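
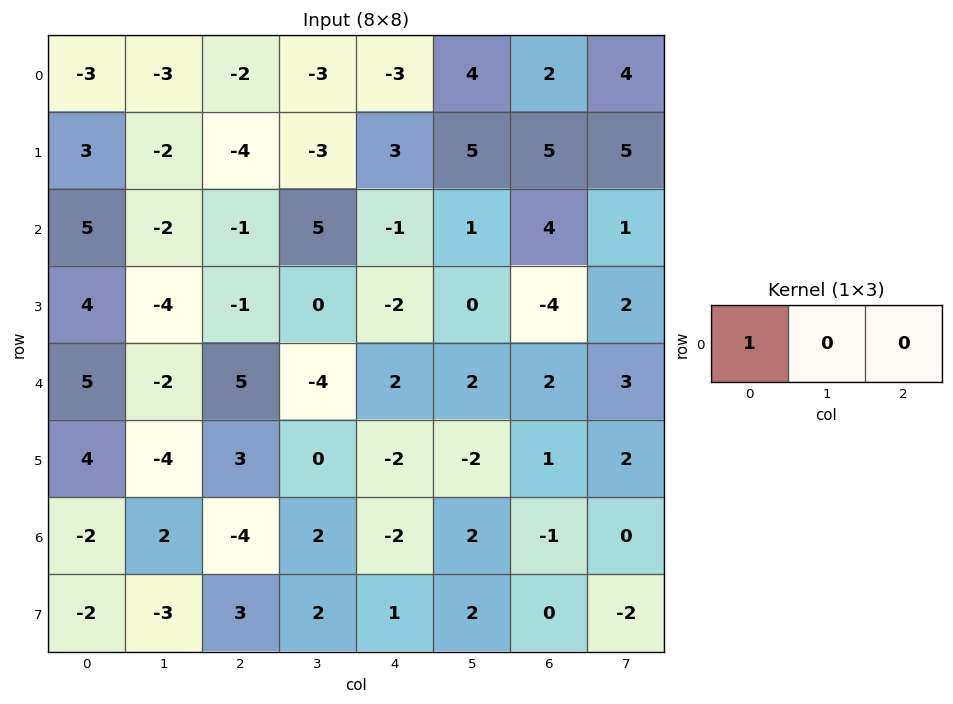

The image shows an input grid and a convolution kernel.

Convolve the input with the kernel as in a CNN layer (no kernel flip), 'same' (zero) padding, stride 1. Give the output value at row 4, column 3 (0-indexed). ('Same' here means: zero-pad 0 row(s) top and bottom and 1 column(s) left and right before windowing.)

The receptive field on the zero-padded input at this output position is [5 -4 2]. Elementwise product with the kernel and sum: 5·1.

5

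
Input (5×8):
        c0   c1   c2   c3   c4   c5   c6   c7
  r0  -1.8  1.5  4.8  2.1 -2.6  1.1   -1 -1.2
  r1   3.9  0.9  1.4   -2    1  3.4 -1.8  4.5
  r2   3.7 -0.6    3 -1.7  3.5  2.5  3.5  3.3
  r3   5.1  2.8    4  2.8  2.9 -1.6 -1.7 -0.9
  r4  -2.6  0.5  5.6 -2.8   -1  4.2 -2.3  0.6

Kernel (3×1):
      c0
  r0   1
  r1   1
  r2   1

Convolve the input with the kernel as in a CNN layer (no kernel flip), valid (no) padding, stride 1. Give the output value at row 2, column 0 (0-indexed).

The receptive field on the input at this output position is [3.7 / 5.1 / -2.6]. Elementwise product with the kernel and sum: 3.7·1 + 5.1·1 + -2.6·1.

6.2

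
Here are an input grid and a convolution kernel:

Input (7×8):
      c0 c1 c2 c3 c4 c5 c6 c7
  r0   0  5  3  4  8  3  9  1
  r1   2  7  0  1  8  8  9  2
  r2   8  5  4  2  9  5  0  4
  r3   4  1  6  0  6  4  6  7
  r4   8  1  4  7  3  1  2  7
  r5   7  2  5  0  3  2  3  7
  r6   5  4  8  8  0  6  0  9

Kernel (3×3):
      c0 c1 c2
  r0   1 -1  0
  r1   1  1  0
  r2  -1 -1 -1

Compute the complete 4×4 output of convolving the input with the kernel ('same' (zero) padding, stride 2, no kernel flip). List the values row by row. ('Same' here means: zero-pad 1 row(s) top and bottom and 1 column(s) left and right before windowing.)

Output[0,0]: The receptive field on the zero-padded input at this output position is [0 0 0 / 0 0 5 / 0 2 7]. Elementwise product with the kernel and sum: 0·1 + 0·-1 + 0·1 + 0·1 + 0·-1 + 2·-1 + 7·-1.
Output[0,1]: The receptive field on the zero-padded input at this output position is [0 0 0 / 5 3 4 / 7 0 1]. Elementwise product with the kernel and sum: 0·1 + 0·-1 + 5·1 + 3·1 + 7·-1 + 0·-1 + 1·-1.

-9 0 -5 -7
1 9 -6 -13
-5 -7 -1 -11
-2 9 5 5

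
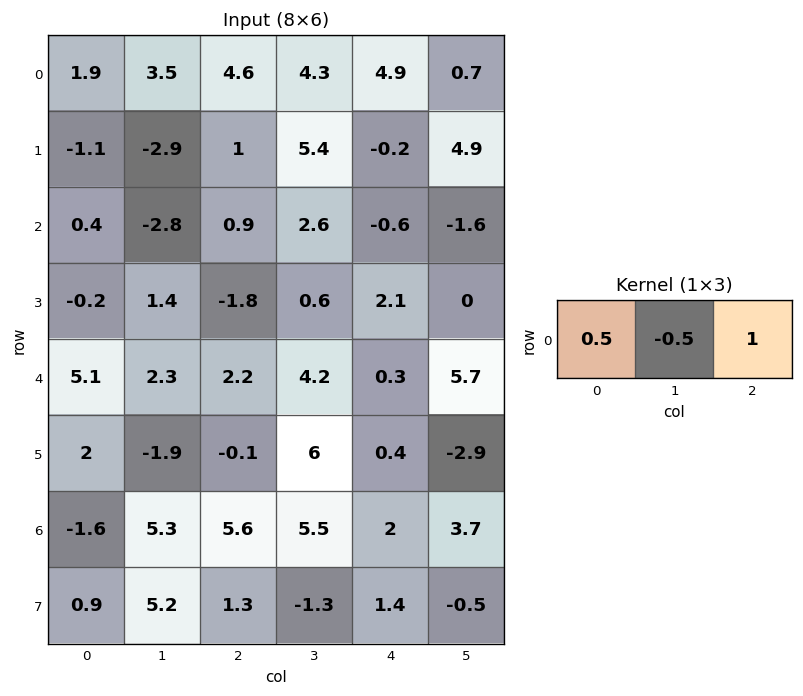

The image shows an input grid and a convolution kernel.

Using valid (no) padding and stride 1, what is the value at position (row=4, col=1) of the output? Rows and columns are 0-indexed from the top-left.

4.25

The receptive field on the input at this output position is [2.3 2.2 4.2]. Elementwise product with the kernel and sum: 2.3·0.5 + 2.2·-0.5 + 4.2·1.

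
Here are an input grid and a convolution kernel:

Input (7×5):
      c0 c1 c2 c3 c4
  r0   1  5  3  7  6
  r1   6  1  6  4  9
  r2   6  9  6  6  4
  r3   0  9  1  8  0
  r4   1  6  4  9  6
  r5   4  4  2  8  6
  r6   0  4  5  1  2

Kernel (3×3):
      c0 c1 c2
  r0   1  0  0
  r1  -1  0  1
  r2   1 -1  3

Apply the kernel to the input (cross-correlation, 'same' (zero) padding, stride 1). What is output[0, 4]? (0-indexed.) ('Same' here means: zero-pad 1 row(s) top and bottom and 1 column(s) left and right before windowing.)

-12

The receptive field on the zero-padded input at this output position is [0 0 0 / 7 6 0 / 4 9 0]. Elementwise product with the kernel and sum: 0·1 + 7·-1 + 0·1 + 4·1 + 9·-1 + 0·3.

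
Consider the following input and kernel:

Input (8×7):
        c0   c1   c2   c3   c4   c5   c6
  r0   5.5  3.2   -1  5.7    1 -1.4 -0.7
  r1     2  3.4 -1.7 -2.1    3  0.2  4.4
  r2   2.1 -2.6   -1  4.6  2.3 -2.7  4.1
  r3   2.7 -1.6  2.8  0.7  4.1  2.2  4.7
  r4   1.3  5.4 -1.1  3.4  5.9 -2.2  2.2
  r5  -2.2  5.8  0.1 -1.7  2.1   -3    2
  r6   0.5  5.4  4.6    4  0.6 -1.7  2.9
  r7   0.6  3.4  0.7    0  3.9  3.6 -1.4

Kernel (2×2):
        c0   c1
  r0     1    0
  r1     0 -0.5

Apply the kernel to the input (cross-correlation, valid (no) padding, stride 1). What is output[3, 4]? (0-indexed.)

5.2

The receptive field on the input at this output position is [4.1 2.2 / 5.9 -2.2]. Elementwise product with the kernel and sum: 4.1·1 + -2.2·-0.5.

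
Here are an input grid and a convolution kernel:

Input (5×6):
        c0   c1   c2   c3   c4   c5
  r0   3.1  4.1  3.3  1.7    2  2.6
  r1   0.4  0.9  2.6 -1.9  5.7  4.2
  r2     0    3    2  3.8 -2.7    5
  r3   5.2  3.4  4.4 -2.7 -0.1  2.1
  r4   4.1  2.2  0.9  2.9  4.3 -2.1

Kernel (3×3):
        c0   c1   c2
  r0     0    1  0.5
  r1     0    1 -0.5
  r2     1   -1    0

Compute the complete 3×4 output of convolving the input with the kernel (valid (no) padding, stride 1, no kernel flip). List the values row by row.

Output[0,0]: The receptive field on the input at this output position is [3.1 4.1 3.3 / 0.4 0.9 2.6 / 0 3 2]. Elementwise product with the kernel and sum: 4.1·1 + 3.3·0.5 + 0.9·1 + 2.6·-0.5 + 0·1 + 3·-1.

2.35 8.7 -3.85 13.4
6 0.75 13.2 0
7.1 10.95 -2.2 -2.75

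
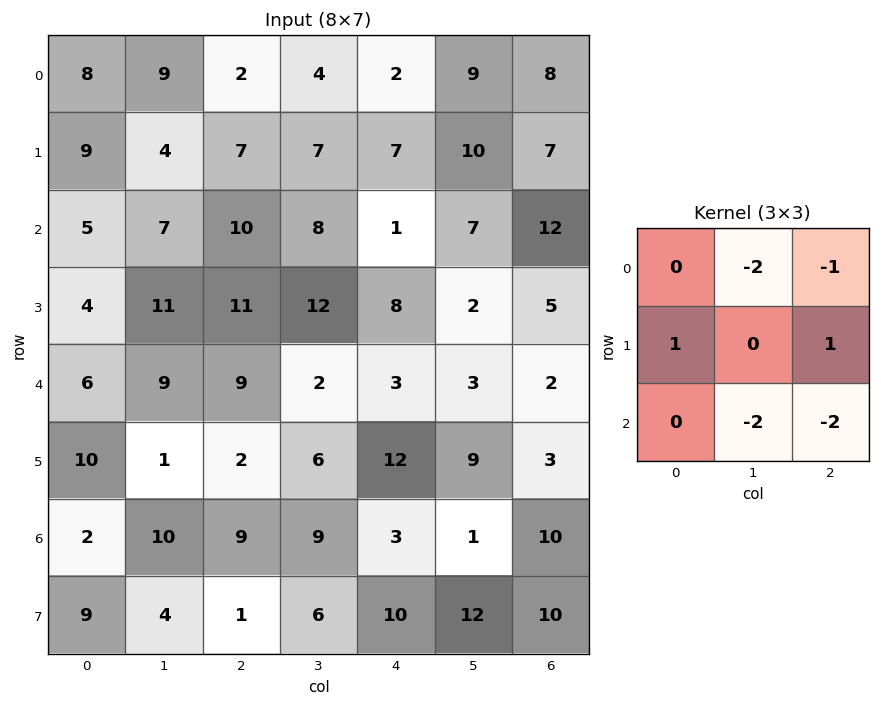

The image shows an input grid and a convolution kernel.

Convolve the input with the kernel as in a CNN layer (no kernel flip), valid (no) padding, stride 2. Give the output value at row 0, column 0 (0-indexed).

The receptive field on the input at this output position is [8 9 2 / 9 4 7 / 5 7 10]. Elementwise product with the kernel and sum: 9·-2 + 2·-1 + 9·1 + 7·1 + 7·-2 + 10·-2.

-38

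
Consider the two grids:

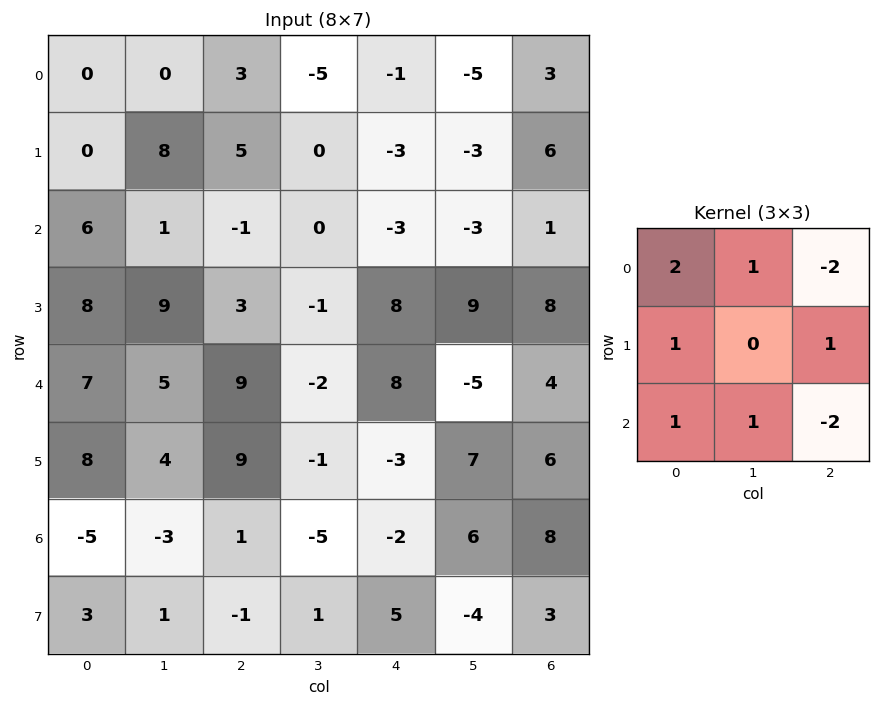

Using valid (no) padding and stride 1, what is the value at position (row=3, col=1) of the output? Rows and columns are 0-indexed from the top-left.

41

The receptive field on the input at this output position is [9 3 -1 / 5 9 -2 / 4 9 -1]. Elementwise product with the kernel and sum: 9·2 + 3·1 + -1·-2 + 5·1 + -2·1 + 4·1 + 9·1 + -1·-2.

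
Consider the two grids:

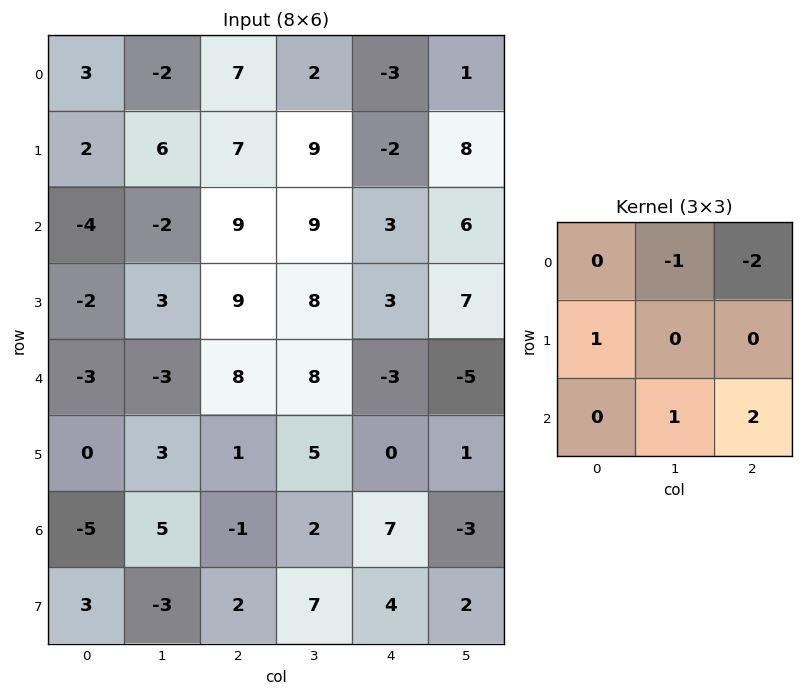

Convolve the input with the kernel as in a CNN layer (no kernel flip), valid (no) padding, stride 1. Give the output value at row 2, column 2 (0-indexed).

-4

The receptive field on the input at this output position is [9 9 3 / 9 8 3 / 8 8 -3]. Elementwise product with the kernel and sum: 9·-1 + 3·-2 + 9·1 + 8·1 + -3·2.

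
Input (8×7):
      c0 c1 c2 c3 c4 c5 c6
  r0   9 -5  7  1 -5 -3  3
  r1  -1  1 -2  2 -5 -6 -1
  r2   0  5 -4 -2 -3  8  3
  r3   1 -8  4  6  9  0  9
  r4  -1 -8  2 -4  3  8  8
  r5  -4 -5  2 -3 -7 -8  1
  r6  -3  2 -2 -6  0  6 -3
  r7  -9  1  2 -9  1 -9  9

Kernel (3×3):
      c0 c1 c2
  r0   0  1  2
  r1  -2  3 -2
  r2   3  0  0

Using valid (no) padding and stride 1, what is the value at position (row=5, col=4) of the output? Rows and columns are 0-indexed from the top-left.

The receptive field on the input at this output position is [-7 -8 1 / 0 6 -3 / 1 -9 9]. Elementwise product with the kernel and sum: -8·1 + 1·2 + 0·-2 + 6·3 + -3·-2 + 1·3.

21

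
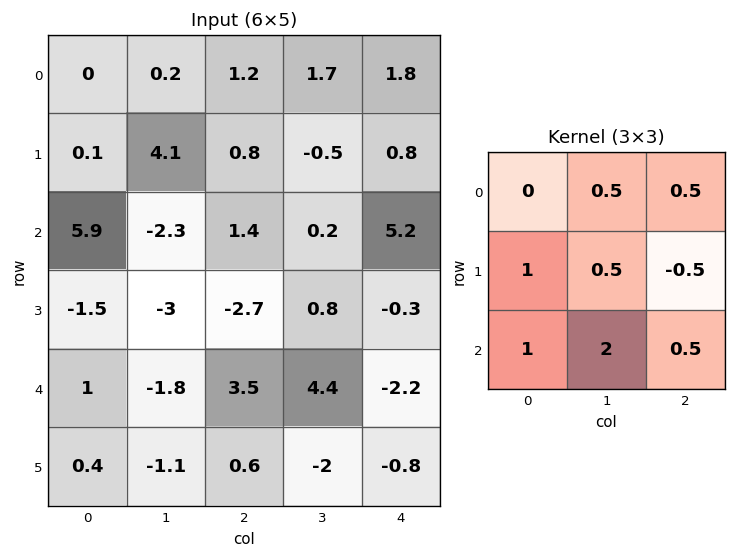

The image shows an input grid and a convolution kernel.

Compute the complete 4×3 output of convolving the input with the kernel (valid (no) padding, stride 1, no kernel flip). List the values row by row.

4.45 6.8 6.3
-2.35 -9.55 -2.2
-2.95 3.45 11.75
-6 -4.1 3.25

Output[0,0]: The receptive field on the input at this output position is [0 0.2 1.2 / 0.1 4.1 0.8 / 5.9 -2.3 1.4]. Elementwise product with the kernel and sum: 0.2·0.5 + 1.2·0.5 + 0.1·1 + 4.1·0.5 + 0.8·-0.5 + 5.9·1 + -2.3·2 + 1.4·0.5.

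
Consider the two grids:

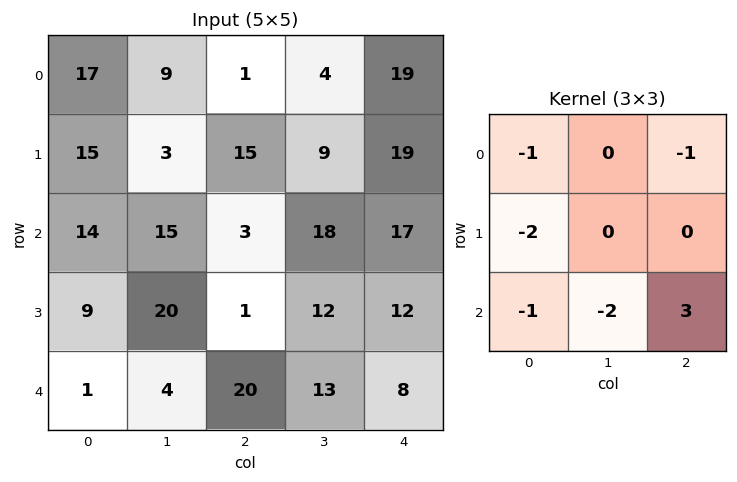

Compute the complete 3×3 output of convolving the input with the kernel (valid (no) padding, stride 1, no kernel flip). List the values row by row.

Output[0,0]: The receptive field on the input at this output position is [17 9 1 / 15 3 15 / 14 15 3]. Elementwise product with the kernel and sum: 17·-1 + 1·-1 + 15·-2 + 14·-1 + 15·-2 + 3·3.
Output[0,1]: The receptive field on the input at this output position is [9 1 4 / 3 15 9 / 15 3 18]. Elementwise product with the kernel and sum: 9·-1 + 4·-1 + 3·-2 + 15·-1 + 3·-2 + 18·3.

-83 14 -38
-104 -28 -29
16 -78 -44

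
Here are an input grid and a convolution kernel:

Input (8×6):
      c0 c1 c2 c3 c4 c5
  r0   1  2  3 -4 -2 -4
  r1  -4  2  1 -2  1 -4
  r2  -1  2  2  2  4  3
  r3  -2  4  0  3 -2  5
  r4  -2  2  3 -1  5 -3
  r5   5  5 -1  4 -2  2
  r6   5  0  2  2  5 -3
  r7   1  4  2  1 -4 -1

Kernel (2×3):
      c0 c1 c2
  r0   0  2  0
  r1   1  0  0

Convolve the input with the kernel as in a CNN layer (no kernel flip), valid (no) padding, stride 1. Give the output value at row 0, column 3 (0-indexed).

-6

The receptive field on the input at this output position is [-4 -2 -4 / -2 1 -4]. Elementwise product with the kernel and sum: -2·2 + -2·1.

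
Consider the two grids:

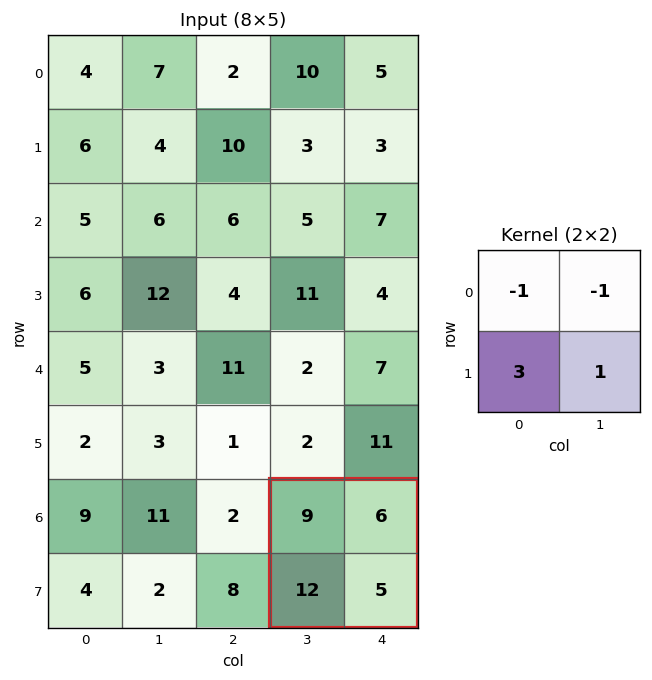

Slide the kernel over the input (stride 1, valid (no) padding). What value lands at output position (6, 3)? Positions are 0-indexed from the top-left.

The receptive field on the input at this output position is [9 6 / 12 5]. Elementwise product with the kernel and sum: 9·-1 + 6·-1 + 12·3 + 5·1.

26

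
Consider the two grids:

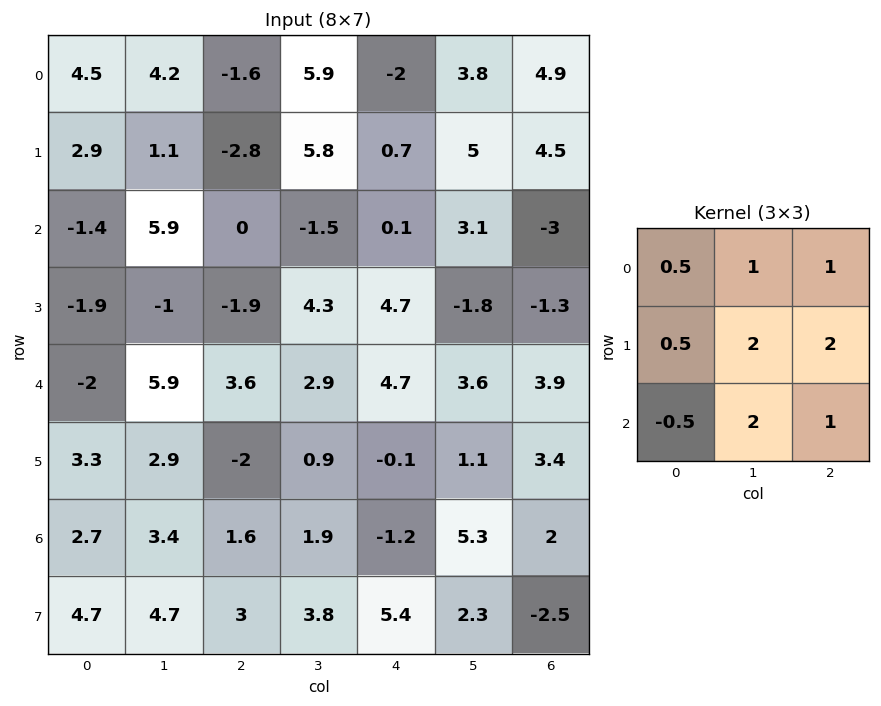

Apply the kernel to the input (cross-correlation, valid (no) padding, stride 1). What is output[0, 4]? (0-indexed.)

30.2

The receptive field on the input at this output position is [-2 3.8 4.9 / 0.7 5 4.5 / 0.1 3.1 -3]. Elementwise product with the kernel and sum: -2·0.5 + 3.8·1 + 4.9·1 + 0.7·0.5 + 5·2 + 4.5·2 + 0.1·-0.5 + 3.1·2 + -3·1.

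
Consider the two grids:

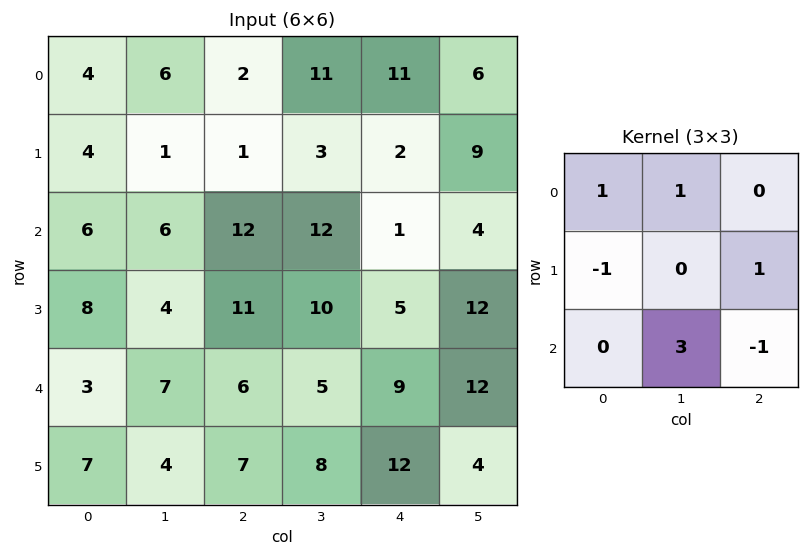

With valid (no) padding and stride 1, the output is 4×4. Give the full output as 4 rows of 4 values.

Output[0,0]: The receptive field on the input at this output position is [4 6 2 / 4 1 1 / 6 6 12]. Elementwise product with the kernel and sum: 4·1 + 6·1 + 4·-1 + 1·1 + 6·3 + 12·-1.
Output[0,1]: The receptive field on the input at this output position is [6 2 11 / 1 1 3 / 6 12 12]. Elementwise product with the kernel and sum: 6·1 + 2·1 + 1·-1 + 3·1 + 12·3 + 12·-1.

13 34 49 27
12 31 18 0
30 37 24 30
20 26 36 54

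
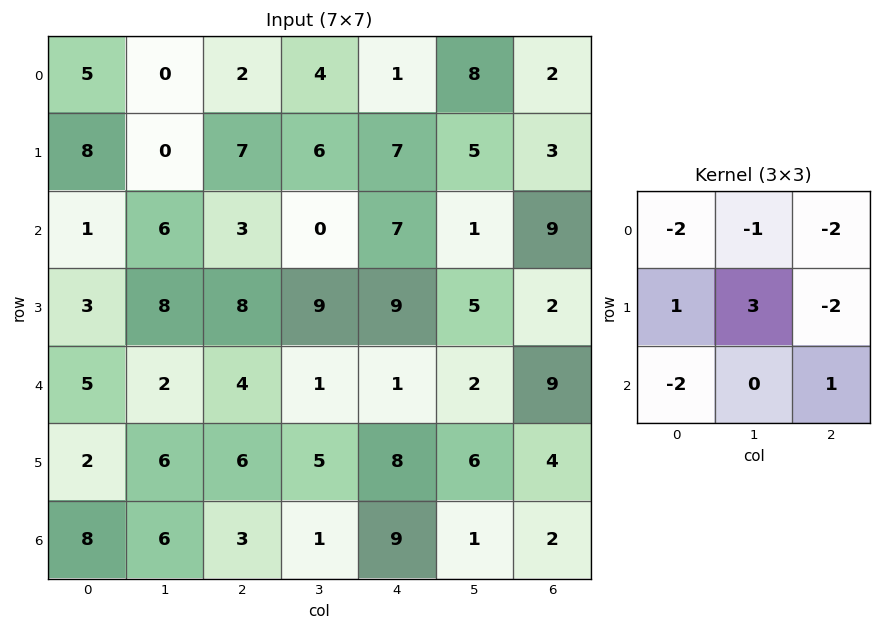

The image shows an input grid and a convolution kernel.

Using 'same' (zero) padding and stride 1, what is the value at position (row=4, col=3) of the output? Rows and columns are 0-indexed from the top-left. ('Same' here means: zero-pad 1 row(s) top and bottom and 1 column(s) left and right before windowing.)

-42

The receptive field on the zero-padded input at this output position is [8 9 9 / 4 1 1 / 6 5 8]. Elementwise product with the kernel and sum: 8·-2 + 9·-1 + 9·-2 + 4·1 + 1·3 + 1·-2 + 6·-2 + 8·1.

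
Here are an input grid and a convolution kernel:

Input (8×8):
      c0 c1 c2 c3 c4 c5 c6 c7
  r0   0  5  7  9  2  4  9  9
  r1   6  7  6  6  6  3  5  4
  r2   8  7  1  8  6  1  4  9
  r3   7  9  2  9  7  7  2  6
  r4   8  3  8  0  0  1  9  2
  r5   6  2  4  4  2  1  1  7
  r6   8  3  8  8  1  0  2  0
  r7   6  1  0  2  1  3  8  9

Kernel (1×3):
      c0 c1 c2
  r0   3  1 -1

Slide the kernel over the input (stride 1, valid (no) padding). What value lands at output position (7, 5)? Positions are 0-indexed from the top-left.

The receptive field on the input at this output position is [3 8 9]. Elementwise product with the kernel and sum: 3·3 + 8·1 + 9·-1.

8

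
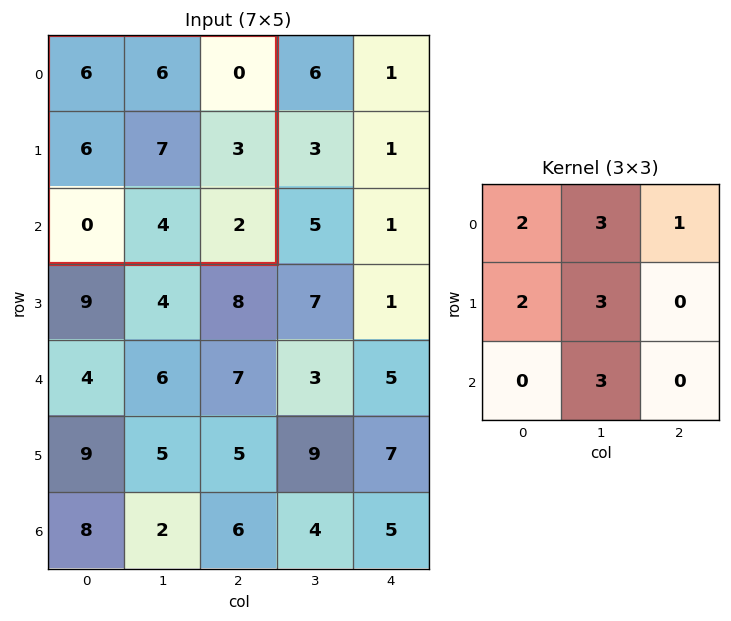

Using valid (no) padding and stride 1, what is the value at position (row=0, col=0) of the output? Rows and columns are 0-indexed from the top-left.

75

The receptive field on the input at this output position is [6 6 0 / 6 7 3 / 0 4 2]. Elementwise product with the kernel and sum: 6·2 + 6·3 + 0·1 + 6·2 + 7·3 + 4·3.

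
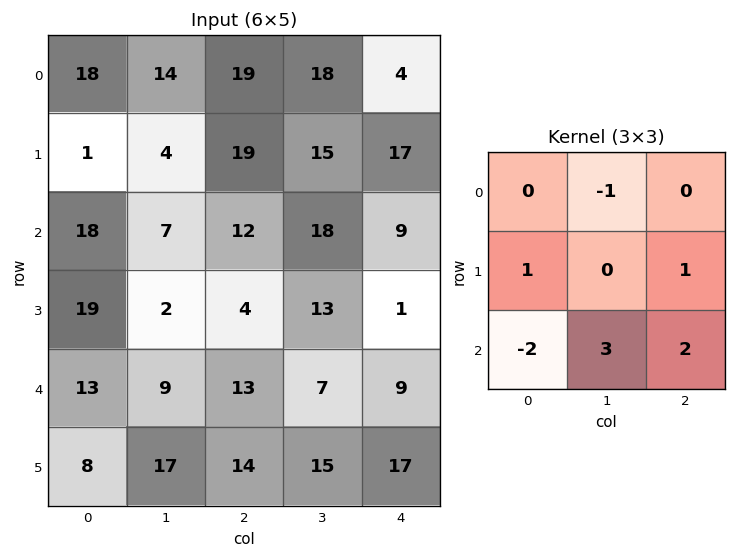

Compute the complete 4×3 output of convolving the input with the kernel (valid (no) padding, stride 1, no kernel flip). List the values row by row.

Output[0,0]: The receptive field on the input at this output position is [18 14 19 / 1 4 19 / 18 7 12]. Elementwise product with the kernel and sum: 14·-1 + 1·1 + 19·1 + 18·-2 + 7·3 + 12·2.
Output[0,1]: The receptive field on the input at this output position is [14 19 18 / 4 19 15 / 7 12 18]. Elementwise product with the kernel and sum: 19·-1 + 4·1 + 15·1 + 7·-2 + 12·3 + 18·2.

15 58 66
2 40 39
43 38 0
87 50 60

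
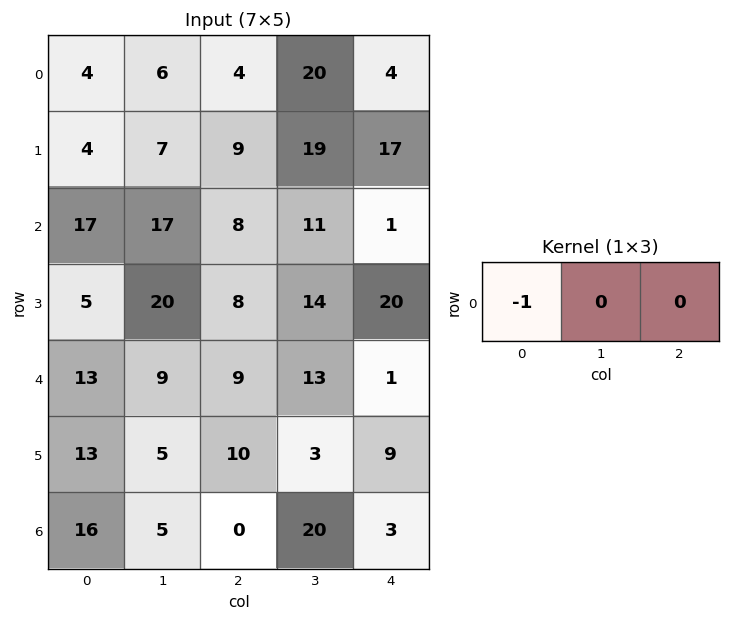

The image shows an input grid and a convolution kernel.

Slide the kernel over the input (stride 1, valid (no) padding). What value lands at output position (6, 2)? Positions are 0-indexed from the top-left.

0

The receptive field on the input at this output position is [0 20 3]. Elementwise product with the kernel and sum: 0·-1.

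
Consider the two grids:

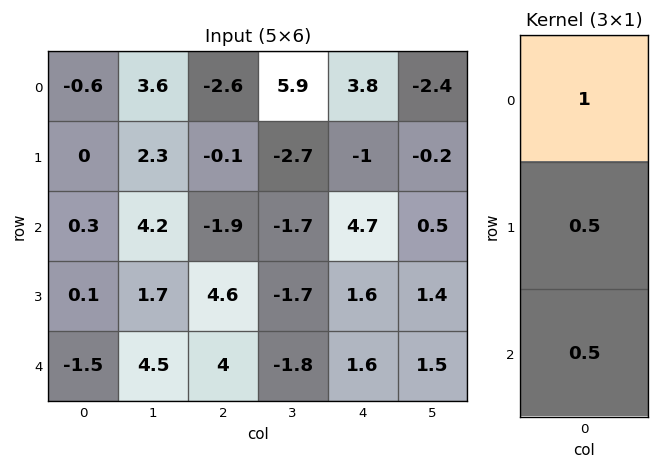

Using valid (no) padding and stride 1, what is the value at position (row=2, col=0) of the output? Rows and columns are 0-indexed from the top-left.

-0.4

The receptive field on the input at this output position is [0.3 / 0.1 / -1.5]. Elementwise product with the kernel and sum: 0.3·1 + 0.1·0.5 + -1.5·0.5.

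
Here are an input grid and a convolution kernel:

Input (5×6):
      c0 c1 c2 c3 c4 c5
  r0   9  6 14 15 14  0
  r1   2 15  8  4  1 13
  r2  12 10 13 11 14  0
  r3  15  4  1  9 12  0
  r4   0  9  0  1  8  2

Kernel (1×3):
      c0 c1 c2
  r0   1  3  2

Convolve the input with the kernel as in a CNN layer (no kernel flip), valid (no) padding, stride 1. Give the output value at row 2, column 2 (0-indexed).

The receptive field on the input at this output position is [13 11 14]. Elementwise product with the kernel and sum: 13·1 + 11·3 + 14·2.

74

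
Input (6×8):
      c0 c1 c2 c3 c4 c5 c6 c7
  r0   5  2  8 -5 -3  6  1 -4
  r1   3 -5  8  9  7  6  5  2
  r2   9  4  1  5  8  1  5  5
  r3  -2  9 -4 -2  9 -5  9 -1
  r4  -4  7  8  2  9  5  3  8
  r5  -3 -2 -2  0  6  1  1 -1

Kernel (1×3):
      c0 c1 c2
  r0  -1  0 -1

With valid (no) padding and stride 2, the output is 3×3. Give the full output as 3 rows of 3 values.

Output[0,0]: The receptive field on the input at this output position is [5 2 8]. Elementwise product with the kernel and sum: 5·-1 + 8·-1.
Output[0,1]: The receptive field on the input at this output position is [8 -5 -3]. Elementwise product with the kernel and sum: 8·-1 + -3·-1.

-13 -5 2
-10 -9 -13
-4 -17 -12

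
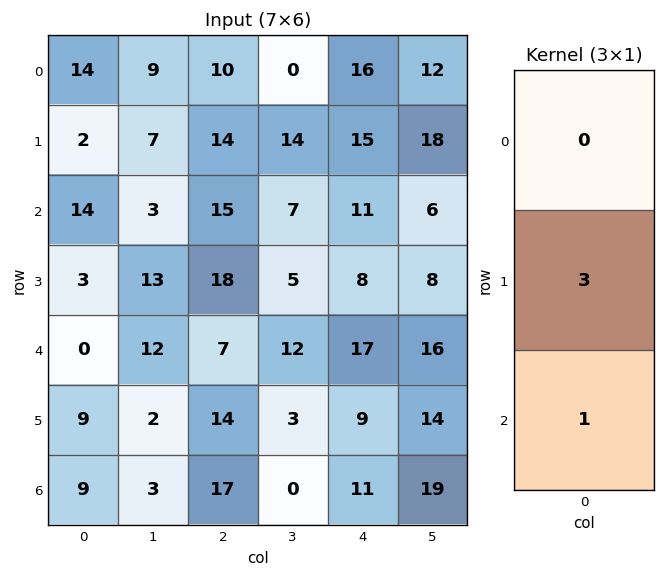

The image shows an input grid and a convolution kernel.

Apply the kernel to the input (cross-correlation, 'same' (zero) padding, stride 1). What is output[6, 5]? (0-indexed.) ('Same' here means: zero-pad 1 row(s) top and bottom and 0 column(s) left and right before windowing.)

The receptive field on the zero-padded input at this output position is [14 / 19 / 0]. Elementwise product with the kernel and sum: 19·3 + 0·1.

57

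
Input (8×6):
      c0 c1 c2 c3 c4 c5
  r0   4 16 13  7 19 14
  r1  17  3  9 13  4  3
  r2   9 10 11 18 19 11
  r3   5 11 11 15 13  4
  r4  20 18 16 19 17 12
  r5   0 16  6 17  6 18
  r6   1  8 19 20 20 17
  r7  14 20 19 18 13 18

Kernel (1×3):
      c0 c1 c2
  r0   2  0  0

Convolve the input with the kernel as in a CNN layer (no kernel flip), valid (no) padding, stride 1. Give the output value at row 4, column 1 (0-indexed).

36

The receptive field on the input at this output position is [18 16 19]. Elementwise product with the kernel and sum: 18·2.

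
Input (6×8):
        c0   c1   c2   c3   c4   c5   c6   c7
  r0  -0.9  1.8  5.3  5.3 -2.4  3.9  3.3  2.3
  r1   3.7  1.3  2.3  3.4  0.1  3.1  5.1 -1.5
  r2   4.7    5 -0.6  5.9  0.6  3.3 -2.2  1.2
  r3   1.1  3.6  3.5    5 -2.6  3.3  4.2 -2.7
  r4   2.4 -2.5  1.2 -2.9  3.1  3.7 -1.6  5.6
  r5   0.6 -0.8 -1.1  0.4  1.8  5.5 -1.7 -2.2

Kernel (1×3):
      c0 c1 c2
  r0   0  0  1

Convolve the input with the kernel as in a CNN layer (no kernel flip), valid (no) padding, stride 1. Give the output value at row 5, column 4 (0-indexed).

The receptive field on the input at this output position is [1.8 5.5 -1.7]. Elementwise product with the kernel and sum: -1.7·1.

-1.7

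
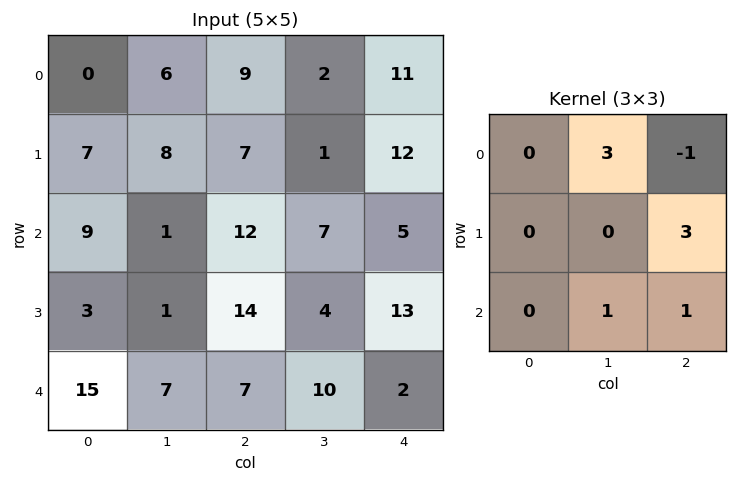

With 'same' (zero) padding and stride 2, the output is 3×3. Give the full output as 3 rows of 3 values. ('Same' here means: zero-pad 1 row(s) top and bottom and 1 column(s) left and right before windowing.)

Output[0,0]: The receptive field on the zero-padded input at this output position is [0 0 0 / 0 0 6 / 0 7 8]. Elementwise product with the kernel and sum: 0·3 + 0·-1 + 6·3 + 7·1 + 8·1.

33 14 12
20 59 49
29 68 39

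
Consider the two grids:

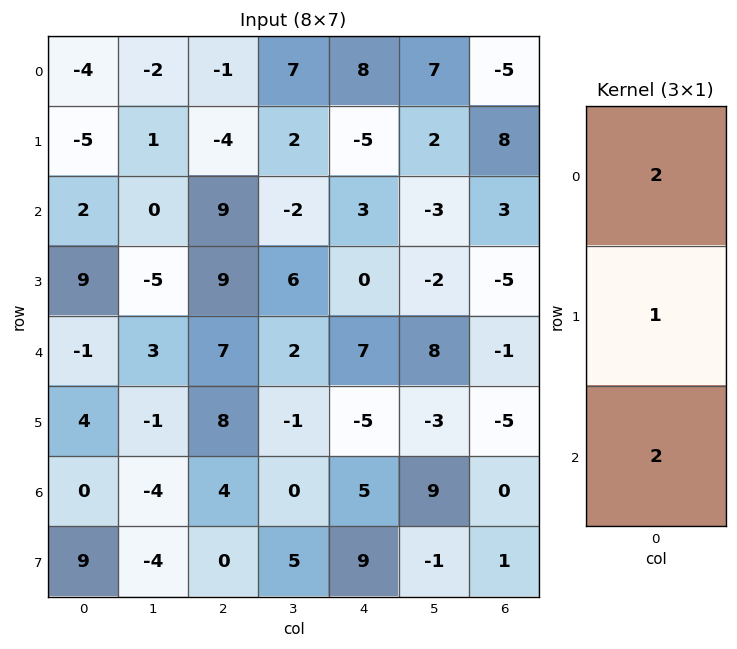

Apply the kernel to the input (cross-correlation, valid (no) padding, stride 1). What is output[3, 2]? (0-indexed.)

41

The receptive field on the input at this output position is [9 / 7 / 8]. Elementwise product with the kernel and sum: 9·2 + 7·1 + 8·2.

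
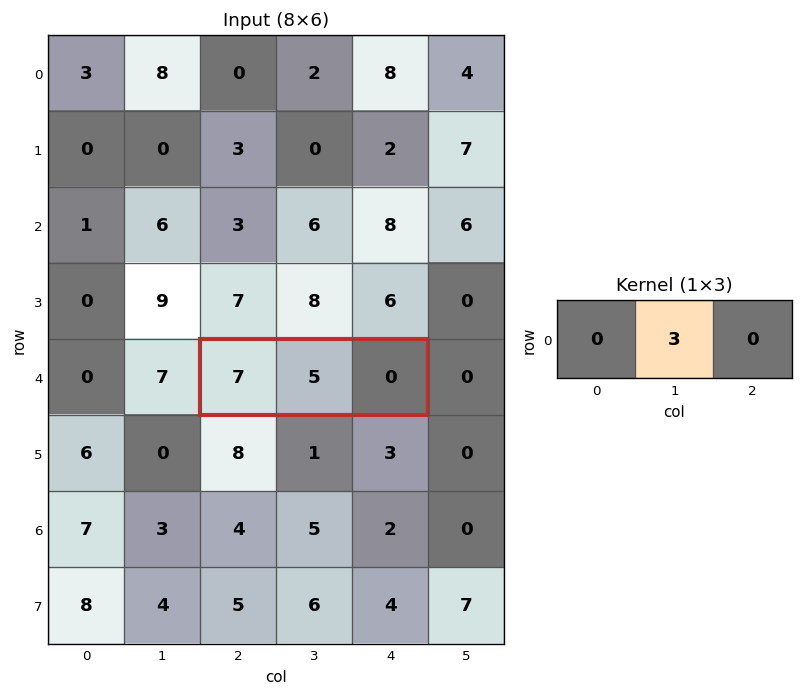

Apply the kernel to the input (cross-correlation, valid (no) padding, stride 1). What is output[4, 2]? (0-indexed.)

The receptive field on the input at this output position is [7 5 0]. Elementwise product with the kernel and sum: 5·3.

15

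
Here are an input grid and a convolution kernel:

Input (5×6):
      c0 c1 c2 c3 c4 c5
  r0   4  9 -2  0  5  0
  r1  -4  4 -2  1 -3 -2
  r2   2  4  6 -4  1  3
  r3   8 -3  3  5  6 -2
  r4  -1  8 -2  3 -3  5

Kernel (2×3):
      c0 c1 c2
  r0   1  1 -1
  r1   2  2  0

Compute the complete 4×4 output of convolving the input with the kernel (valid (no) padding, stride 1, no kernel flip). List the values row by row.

Output[0,0]: The receptive field on the input at this output position is [4 9 -2 / -4 4 -2]. Elementwise product with the kernel and sum: 4·1 + 9·1 + -2·-1 + -4·2 + 4·2.

15 11 -9 1
14 21 6 -6
10 14 17 16
16 7 4 13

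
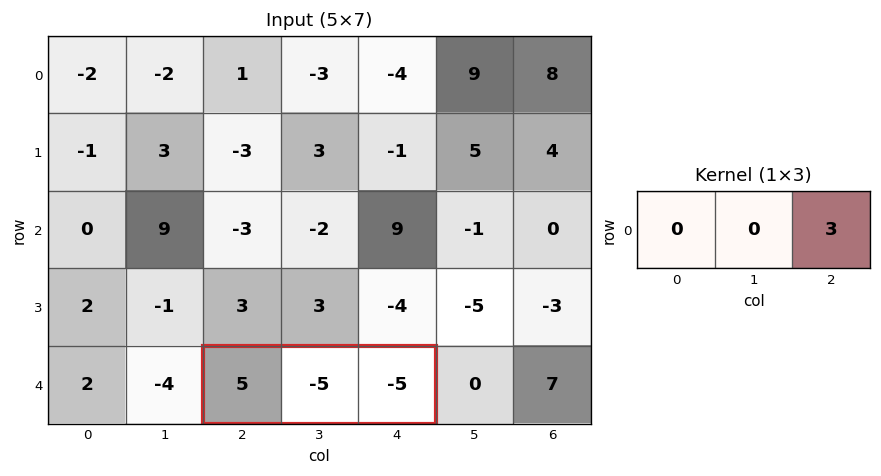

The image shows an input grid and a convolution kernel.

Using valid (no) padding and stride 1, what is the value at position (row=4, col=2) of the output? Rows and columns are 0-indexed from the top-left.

-15

The receptive field on the input at this output position is [5 -5 -5]. Elementwise product with the kernel and sum: -5·3.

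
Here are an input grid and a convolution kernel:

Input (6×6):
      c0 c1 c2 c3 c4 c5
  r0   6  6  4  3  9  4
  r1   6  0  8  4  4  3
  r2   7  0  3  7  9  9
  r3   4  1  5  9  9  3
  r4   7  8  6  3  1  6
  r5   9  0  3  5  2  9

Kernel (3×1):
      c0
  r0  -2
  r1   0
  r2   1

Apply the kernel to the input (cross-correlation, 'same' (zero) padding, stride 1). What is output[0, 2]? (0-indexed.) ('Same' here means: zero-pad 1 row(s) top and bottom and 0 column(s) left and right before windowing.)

The receptive field on the zero-padded input at this output position is [0 / 4 / 8]. Elementwise product with the kernel and sum: 0·-2 + 8·1.

8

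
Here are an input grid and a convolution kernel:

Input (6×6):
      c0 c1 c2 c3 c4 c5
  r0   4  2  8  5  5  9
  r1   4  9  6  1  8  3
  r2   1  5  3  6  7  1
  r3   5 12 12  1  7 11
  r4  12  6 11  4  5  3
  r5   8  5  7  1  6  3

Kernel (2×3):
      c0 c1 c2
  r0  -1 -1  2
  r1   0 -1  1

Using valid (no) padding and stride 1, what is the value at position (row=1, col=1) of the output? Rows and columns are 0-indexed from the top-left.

-10

The receptive field on the input at this output position is [9 6 1 / 5 3 6]. Elementwise product with the kernel and sum: 9·-1 + 6·-1 + 1·2 + 3·-1 + 6·1.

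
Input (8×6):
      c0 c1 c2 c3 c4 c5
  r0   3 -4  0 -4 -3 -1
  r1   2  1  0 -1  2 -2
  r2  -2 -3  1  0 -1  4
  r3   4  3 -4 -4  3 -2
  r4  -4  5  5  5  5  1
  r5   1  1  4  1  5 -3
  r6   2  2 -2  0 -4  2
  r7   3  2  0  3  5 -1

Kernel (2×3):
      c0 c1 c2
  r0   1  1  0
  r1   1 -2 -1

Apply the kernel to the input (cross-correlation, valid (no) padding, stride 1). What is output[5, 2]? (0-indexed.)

7

The receptive field on the input at this output position is [4 1 5 / -2 0 -4]. Elementwise product with the kernel and sum: 4·1 + 1·1 + -2·1 + 0·-2 + -4·-1.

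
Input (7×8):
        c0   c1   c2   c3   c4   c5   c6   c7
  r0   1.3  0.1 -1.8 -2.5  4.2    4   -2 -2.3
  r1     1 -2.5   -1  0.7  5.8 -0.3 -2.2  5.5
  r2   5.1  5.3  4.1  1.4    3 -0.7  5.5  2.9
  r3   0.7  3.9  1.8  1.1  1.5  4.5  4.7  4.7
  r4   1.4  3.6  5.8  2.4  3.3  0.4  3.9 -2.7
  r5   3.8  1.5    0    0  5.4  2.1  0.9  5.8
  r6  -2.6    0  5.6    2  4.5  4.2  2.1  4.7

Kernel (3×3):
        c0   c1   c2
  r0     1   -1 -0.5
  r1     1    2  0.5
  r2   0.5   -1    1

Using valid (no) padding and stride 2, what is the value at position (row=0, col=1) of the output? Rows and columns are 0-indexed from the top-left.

5.55

The receptive field on the input at this output position is [-1.8 -2.5 4.2 / -1 0.7 5.8 / 4.1 1.4 3]. Elementwise product with the kernel and sum: -1.8·1 + -2.5·-1 + 4.2·-0.5 + -1·1 + 0.7·2 + 5.8·0.5 + 4.1·0.5 + 1.4·-1 + 3·1.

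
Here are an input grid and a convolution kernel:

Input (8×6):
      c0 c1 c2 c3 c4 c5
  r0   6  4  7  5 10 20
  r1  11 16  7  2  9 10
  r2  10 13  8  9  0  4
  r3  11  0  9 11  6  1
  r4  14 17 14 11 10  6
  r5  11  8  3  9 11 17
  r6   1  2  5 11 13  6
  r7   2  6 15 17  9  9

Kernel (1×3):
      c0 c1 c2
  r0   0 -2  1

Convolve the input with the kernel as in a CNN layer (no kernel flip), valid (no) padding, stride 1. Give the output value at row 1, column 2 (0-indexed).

The receptive field on the input at this output position is [7 2 9]. Elementwise product with the kernel and sum: 2·-2 + 9·1.

5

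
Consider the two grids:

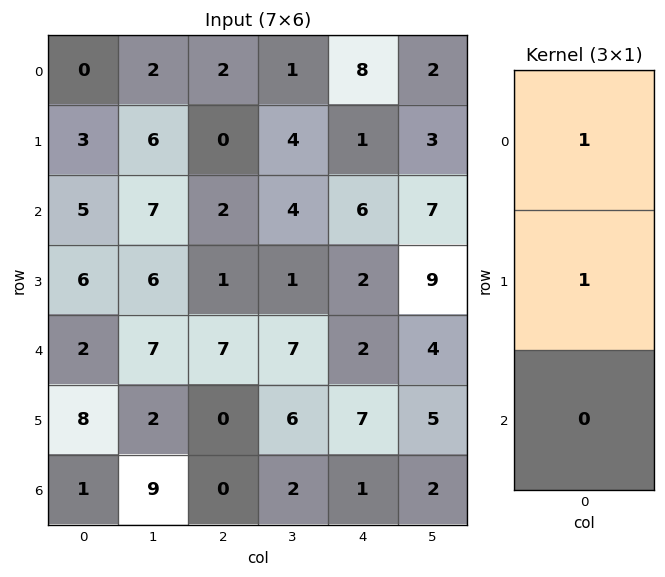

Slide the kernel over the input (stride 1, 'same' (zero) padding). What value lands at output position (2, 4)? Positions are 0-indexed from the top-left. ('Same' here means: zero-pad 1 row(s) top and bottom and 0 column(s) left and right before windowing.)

7

The receptive field on the zero-padded input at this output position is [1 / 6 / 2]. Elementwise product with the kernel and sum: 1·1 + 6·1.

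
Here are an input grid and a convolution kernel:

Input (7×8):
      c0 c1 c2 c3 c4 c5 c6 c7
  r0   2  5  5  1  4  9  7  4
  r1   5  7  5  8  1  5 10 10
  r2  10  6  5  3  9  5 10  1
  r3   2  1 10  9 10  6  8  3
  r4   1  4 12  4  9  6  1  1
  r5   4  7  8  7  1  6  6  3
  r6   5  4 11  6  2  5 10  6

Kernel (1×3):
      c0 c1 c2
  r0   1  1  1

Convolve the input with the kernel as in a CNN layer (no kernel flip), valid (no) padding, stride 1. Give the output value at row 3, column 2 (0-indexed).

29

The receptive field on the input at this output position is [10 9 10]. Elementwise product with the kernel and sum: 10·1 + 9·1 + 10·1.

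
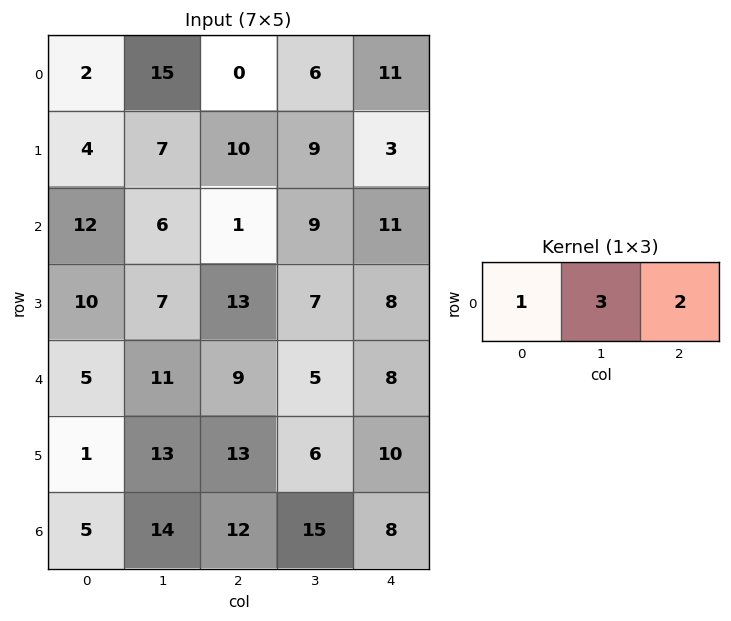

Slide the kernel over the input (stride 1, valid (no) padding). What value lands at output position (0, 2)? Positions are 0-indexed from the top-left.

The receptive field on the input at this output position is [0 6 11]. Elementwise product with the kernel and sum: 0·1 + 6·3 + 11·2.

40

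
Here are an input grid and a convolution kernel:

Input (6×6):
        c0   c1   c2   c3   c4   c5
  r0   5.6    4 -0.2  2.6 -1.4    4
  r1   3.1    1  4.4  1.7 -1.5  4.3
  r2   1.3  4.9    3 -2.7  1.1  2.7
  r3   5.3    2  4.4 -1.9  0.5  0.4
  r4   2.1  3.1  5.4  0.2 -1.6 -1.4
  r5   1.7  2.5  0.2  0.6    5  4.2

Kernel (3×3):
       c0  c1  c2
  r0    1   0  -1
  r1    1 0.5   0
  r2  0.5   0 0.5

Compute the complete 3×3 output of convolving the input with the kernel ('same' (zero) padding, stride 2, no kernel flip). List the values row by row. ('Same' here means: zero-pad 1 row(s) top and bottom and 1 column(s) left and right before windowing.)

Output[0,0]: The receptive field on the zero-padded input at this output position is [0 0 0 / 0 5.6 4 / 0 3.1 1]. Elementwise product with the kernel and sum: 0·1 + 0·-1 + 0·1 + 5.6·0.5 + 0·0.5 + 1·0.5.

3.3 5.25 4.9
0.65 5.75 -5.5
0.3 11.25 -0.5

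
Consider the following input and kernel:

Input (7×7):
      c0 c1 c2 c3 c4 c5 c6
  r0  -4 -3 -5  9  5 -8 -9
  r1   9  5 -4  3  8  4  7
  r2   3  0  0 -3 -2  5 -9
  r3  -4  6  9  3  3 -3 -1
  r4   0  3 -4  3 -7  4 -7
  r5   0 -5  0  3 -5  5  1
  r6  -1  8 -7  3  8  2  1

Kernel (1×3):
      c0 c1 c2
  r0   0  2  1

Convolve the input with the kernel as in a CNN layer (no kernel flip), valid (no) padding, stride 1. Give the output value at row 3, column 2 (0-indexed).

The receptive field on the input at this output position is [9 3 3]. Elementwise product with the kernel and sum: 3·2 + 3·1.

9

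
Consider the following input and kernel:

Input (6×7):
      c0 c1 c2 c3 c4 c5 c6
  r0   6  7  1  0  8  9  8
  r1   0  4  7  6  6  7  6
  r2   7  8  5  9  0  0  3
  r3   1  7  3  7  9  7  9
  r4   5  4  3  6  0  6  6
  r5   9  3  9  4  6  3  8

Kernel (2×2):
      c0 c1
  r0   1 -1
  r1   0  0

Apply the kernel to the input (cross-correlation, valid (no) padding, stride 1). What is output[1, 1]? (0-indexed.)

-3

The receptive field on the input at this output position is [4 7 / 8 5]. Elementwise product with the kernel and sum: 4·1 + 7·-1.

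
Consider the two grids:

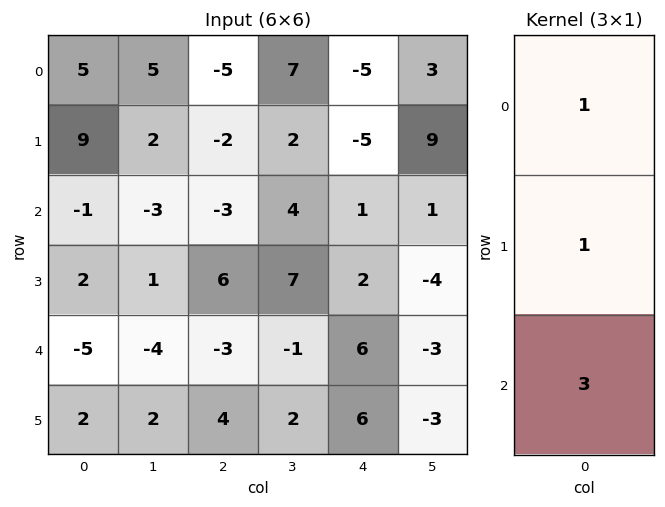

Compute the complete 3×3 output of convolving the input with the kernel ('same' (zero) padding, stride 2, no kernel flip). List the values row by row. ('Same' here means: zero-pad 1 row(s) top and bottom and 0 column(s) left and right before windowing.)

Output[0,0]: The receptive field on the zero-padded input at this output position is [0 / 5 / 9]. Elementwise product with the kernel and sum: 0·1 + 5·1 + 9·3.

32 -11 -20
14 13 2
3 15 26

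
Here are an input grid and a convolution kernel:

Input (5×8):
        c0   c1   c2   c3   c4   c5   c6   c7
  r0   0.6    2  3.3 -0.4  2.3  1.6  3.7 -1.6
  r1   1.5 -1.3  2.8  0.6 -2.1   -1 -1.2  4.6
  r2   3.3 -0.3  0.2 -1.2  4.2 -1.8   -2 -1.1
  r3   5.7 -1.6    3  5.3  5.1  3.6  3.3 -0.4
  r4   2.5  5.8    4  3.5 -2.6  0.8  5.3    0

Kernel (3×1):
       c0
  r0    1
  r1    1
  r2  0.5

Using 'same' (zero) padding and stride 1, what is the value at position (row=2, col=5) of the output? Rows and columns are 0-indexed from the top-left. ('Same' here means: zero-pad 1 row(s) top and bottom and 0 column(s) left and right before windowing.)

The receptive field on the zero-padded input at this output position is [-1 / -1.8 / 3.6]. Elementwise product with the kernel and sum: -1·1 + -1.8·1 + 3.6·0.5.

-1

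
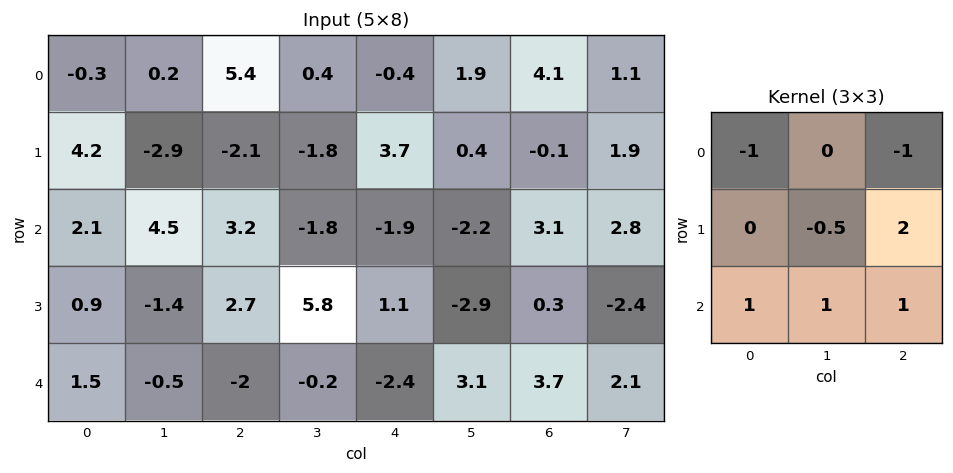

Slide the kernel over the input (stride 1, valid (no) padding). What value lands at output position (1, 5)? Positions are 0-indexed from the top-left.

The receptive field on the input at this output position is [0.4 -0.1 1.9 / -2.2 3.1 2.8 / -2.9 0.3 -2.4]. Elementwise product with the kernel and sum: 0.4·-1 + 1.9·-1 + 3.1·-0.5 + 2.8·2 + -2.9·1 + 0.3·1 + -2.4·1.

-3.25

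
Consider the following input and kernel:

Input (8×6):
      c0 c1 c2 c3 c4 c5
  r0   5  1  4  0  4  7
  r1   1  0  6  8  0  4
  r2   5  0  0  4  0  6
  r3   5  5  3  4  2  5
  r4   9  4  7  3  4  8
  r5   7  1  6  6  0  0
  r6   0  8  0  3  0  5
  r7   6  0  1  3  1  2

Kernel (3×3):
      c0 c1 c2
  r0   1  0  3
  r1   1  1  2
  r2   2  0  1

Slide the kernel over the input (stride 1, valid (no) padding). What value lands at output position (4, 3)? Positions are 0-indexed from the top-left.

44

The receptive field on the input at this output position is [3 4 8 / 6 0 0 / 3 0 5]. Elementwise product with the kernel and sum: 3·1 + 8·3 + 6·1 + 0·1 + 0·2 + 3·2 + 5·1.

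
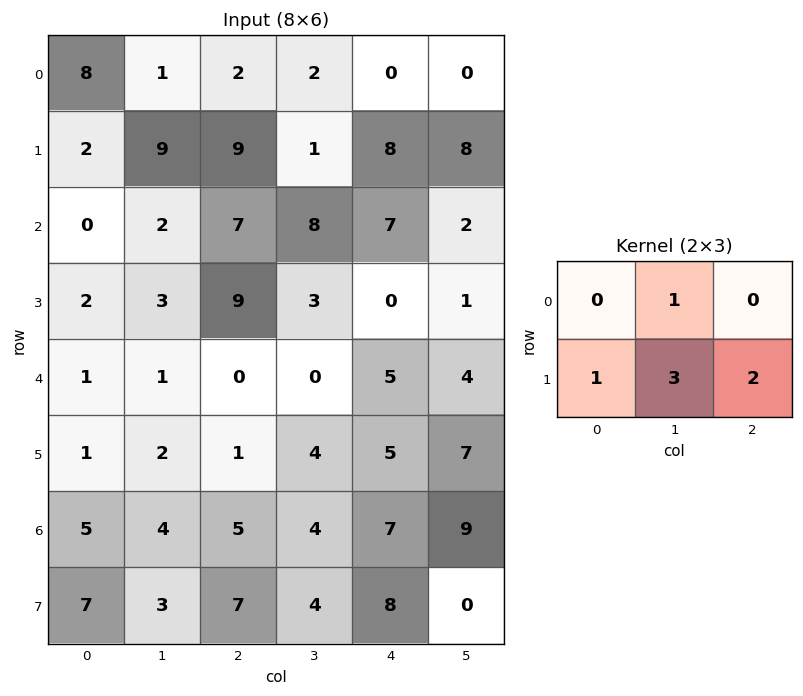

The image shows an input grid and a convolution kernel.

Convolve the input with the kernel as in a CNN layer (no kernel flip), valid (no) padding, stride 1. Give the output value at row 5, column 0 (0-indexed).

The receptive field on the input at this output position is [1 2 1 / 5 4 5]. Elementwise product with the kernel and sum: 2·1 + 5·1 + 4·3 + 5·2.

29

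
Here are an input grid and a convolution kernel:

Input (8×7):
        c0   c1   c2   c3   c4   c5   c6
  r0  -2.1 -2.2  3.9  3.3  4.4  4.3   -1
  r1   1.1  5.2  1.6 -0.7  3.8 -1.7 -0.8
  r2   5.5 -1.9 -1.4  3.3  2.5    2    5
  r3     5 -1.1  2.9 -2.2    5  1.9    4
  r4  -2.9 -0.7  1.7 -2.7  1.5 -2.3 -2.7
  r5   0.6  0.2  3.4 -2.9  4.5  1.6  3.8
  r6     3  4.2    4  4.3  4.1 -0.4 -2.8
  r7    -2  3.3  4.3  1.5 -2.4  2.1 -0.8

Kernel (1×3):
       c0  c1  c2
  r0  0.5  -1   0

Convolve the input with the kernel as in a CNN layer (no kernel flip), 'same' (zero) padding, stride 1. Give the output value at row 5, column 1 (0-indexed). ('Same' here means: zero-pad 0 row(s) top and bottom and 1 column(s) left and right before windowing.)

The receptive field on the zero-padded input at this output position is [0.6 0.2 3.4]. Elementwise product with the kernel and sum: 0.6·0.5 + 0.2·-1.

0.1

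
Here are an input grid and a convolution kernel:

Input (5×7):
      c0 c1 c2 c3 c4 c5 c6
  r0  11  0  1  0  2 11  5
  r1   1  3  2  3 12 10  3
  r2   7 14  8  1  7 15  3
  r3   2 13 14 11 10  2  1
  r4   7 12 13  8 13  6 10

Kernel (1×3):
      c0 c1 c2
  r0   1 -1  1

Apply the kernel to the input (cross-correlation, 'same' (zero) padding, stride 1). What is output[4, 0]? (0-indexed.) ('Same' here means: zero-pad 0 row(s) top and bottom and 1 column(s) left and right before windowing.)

The receptive field on the zero-padded input at this output position is [0 7 12]. Elementwise product with the kernel and sum: 0·1 + 7·-1 + 12·1.

5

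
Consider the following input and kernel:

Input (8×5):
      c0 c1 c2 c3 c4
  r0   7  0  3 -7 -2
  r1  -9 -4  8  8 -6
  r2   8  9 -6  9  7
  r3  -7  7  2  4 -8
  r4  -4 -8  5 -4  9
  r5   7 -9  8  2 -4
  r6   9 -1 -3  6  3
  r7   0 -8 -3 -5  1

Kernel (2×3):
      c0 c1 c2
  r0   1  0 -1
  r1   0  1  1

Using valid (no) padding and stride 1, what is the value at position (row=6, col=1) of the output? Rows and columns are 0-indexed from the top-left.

-15

The receptive field on the input at this output position is [-1 -3 6 / -8 -3 -5]. Elementwise product with the kernel and sum: -1·1 + 6·-1 + -3·1 + -5·1.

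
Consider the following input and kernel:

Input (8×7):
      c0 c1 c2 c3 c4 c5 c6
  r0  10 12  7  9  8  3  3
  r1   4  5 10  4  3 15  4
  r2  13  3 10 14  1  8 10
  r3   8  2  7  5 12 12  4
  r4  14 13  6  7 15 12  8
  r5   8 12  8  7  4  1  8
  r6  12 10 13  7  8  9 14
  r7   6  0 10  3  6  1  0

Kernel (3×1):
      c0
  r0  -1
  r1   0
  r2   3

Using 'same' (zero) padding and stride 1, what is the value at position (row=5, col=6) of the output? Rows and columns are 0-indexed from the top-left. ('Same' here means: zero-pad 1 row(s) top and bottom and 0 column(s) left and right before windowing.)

34

The receptive field on the zero-padded input at this output position is [8 / 8 / 14]. Elementwise product with the kernel and sum: 8·-1 + 14·3.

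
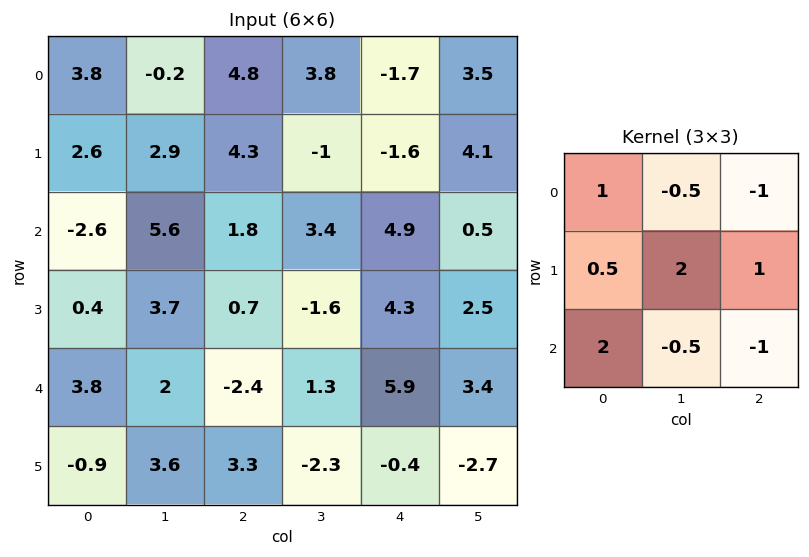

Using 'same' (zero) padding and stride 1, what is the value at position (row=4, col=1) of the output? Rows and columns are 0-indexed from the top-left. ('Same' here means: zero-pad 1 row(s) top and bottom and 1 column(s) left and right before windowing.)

The receptive field on the zero-padded input at this output position is [0.4 3.7 0.7 / 3.8 2 -2.4 / -0.9 3.6 3.3]. Elementwise product with the kernel and sum: 0.4·1 + 3.7·-0.5 + 0.7·-1 + 3.8·0.5 + 2·2 + -2.4·1 + -0.9·2 + 3.6·-0.5 + 3.3·-1.

-5.55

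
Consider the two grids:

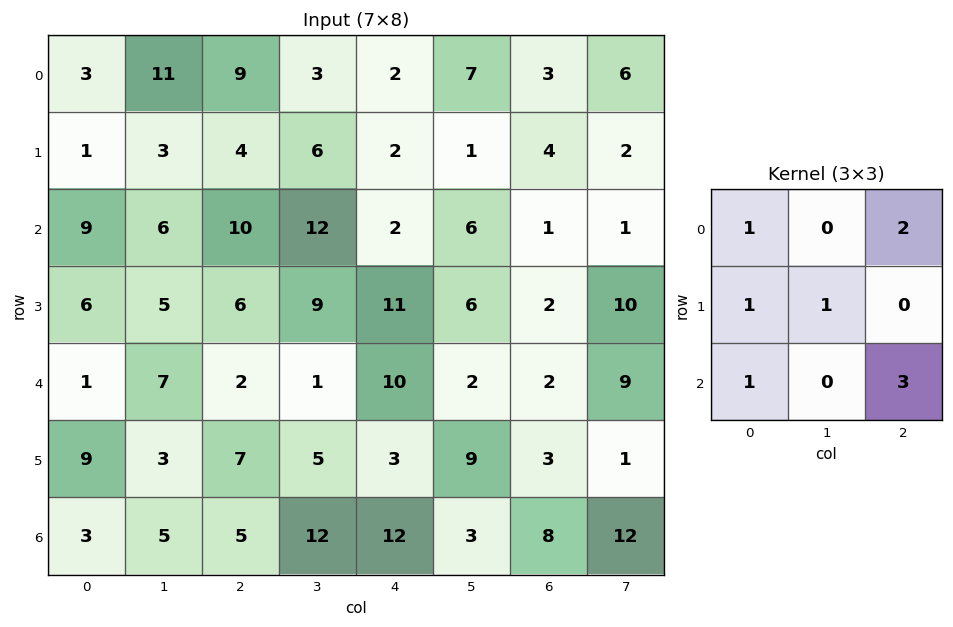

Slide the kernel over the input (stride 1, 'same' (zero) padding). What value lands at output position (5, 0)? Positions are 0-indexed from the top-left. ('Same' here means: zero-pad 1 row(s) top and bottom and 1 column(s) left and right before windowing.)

The receptive field on the zero-padded input at this output position is [0 1 7 / 0 9 3 / 0 3 5]. Elementwise product with the kernel and sum: 0·1 + 7·2 + 0·1 + 9·1 + 0·1 + 5·3.

38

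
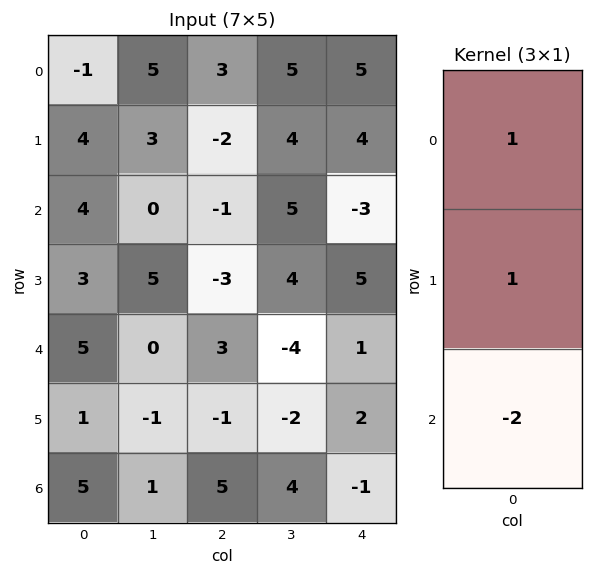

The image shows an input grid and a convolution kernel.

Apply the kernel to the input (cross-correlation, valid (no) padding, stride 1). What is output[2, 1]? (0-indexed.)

The receptive field on the input at this output position is [0 / 5 / 0]. Elementwise product with the kernel and sum: 0·1 + 5·1 + 0·-2.

5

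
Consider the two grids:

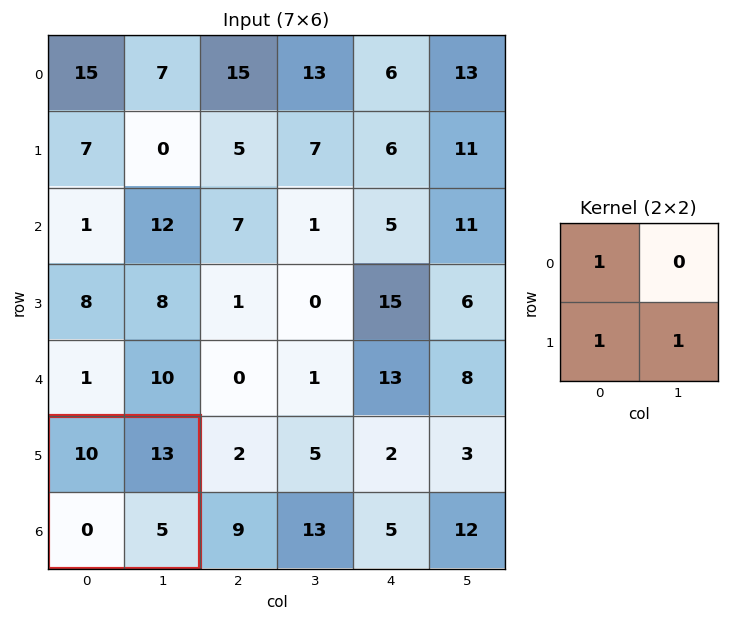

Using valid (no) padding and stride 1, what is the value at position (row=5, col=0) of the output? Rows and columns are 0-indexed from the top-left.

15

The receptive field on the input at this output position is [10 13 / 0 5]. Elementwise product with the kernel and sum: 10·1 + 0·1 + 5·1.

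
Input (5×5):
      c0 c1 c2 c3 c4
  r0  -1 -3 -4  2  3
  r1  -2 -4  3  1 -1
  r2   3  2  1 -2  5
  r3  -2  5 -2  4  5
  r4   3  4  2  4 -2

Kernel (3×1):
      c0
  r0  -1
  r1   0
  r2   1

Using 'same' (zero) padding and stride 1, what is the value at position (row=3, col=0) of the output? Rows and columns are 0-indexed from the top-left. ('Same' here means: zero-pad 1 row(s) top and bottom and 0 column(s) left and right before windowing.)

0

The receptive field on the zero-padded input at this output position is [3 / -2 / 3]. Elementwise product with the kernel and sum: 3·-1 + 3·1.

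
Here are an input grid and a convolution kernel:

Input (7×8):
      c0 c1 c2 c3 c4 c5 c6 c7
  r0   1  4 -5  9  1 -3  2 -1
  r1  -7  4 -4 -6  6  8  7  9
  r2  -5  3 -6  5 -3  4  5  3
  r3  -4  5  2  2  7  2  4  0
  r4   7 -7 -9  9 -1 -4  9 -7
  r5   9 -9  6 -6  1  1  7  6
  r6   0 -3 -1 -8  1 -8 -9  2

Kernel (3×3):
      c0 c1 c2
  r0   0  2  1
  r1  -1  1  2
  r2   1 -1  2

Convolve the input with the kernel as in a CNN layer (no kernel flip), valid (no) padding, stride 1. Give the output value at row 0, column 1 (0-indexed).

-2

The receptive field on the input at this output position is [4 -5 9 / 4 -4 -6 / 3 -6 5]. Elementwise product with the kernel and sum: -5·2 + 9·1 + 4·-1 + -4·1 + -6·2 + 3·1 + -6·-1 + 5·2.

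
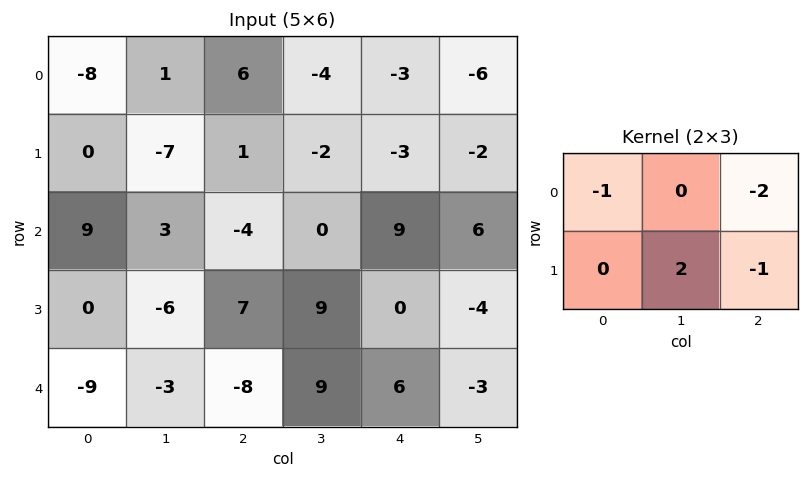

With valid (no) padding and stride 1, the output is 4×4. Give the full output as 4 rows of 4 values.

Output[0,0]: The receptive field on the input at this output position is [-8 1 6 / 0 -7 1]. Elementwise product with the kernel and sum: -8·-1 + 6·-2 + -7·2 + 1·-1.

-19 11 -1 12
8 3 -4 18
-20 2 4 -8
-12 -37 5 14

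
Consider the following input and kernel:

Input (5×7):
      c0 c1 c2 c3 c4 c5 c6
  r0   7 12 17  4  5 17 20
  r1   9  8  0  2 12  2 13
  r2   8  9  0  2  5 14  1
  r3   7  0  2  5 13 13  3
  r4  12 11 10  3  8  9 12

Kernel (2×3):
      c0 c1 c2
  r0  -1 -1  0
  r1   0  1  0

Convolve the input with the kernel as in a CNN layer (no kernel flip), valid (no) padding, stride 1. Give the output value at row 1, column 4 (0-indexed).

0

The receptive field on the input at this output position is [12 2 13 / 5 14 1]. Elementwise product with the kernel and sum: 12·-1 + 2·-1 + 14·1.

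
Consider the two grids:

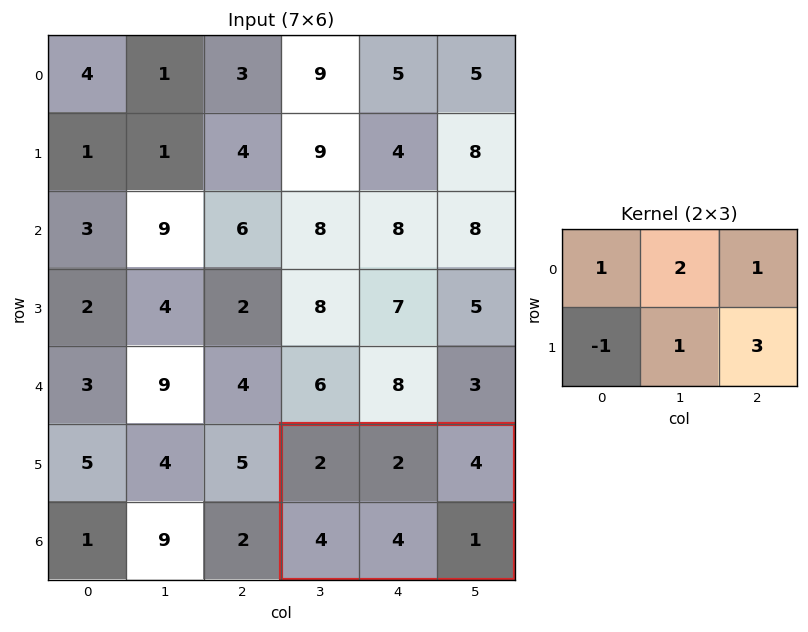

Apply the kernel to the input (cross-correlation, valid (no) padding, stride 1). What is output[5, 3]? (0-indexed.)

The receptive field on the input at this output position is [2 2 4 / 4 4 1]. Elementwise product with the kernel and sum: 2·1 + 2·2 + 4·1 + 4·-1 + 4·1 + 1·3.

13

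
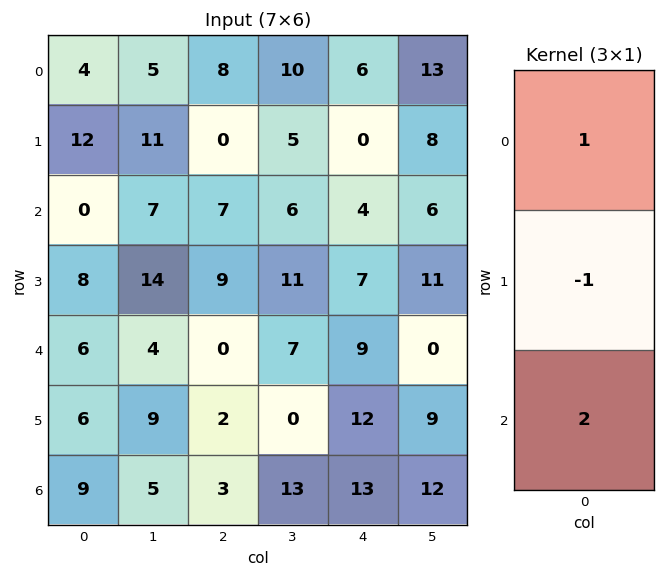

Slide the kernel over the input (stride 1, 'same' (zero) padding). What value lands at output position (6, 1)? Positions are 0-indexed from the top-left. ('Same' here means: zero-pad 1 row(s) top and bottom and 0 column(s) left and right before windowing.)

The receptive field on the zero-padded input at this output position is [9 / 5 / 0]. Elementwise product with the kernel and sum: 9·1 + 5·-1 + 0·2.

4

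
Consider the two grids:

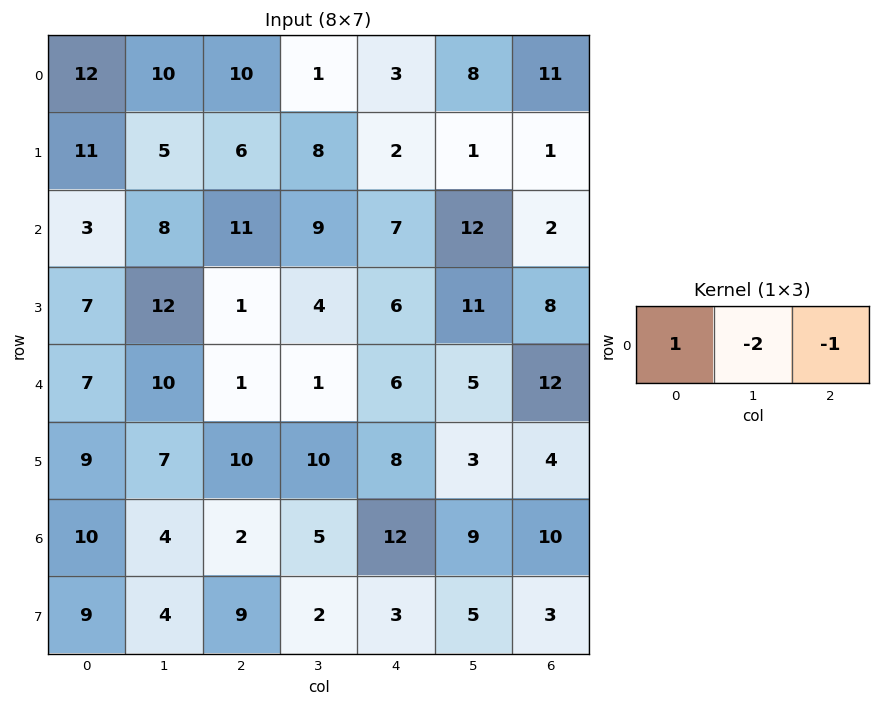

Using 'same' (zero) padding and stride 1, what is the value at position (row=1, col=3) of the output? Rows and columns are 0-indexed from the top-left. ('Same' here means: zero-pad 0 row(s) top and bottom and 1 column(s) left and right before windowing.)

The receptive field on the zero-padded input at this output position is [6 8 2]. Elementwise product with the kernel and sum: 6·1 + 8·-2 + 2·-1.

-12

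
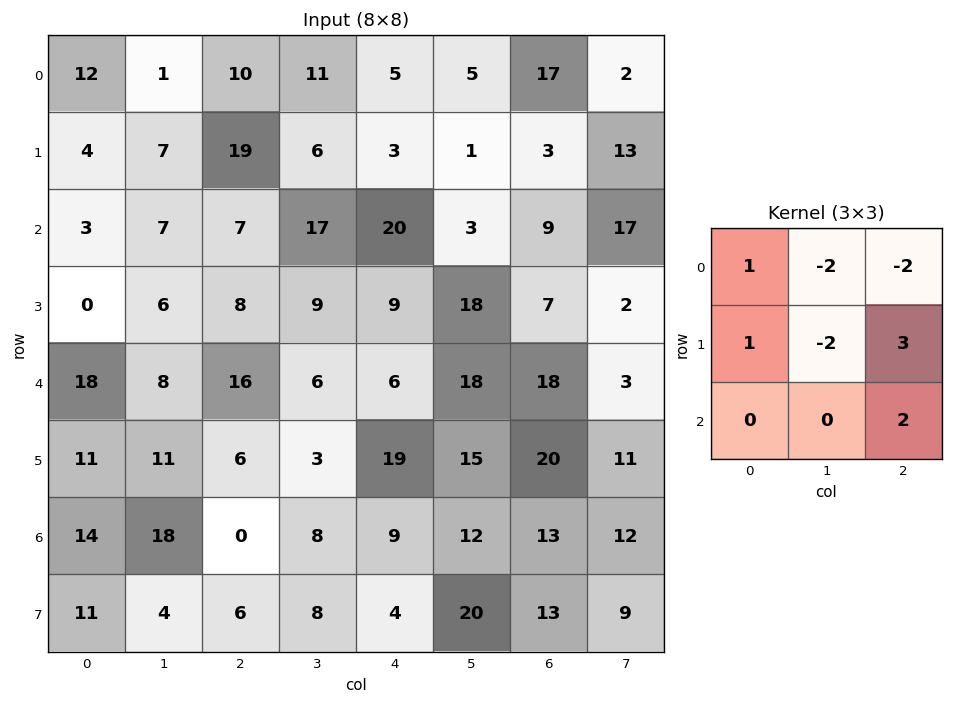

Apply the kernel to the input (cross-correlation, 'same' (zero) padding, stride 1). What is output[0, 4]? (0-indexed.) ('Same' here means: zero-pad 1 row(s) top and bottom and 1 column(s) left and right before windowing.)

18

The receptive field on the zero-padded input at this output position is [0 0 0 / 11 5 5 / 6 3 1]. Elementwise product with the kernel and sum: 0·1 + 0·-2 + 0·-2 + 11·1 + 5·-2 + 5·3 + 1·2.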